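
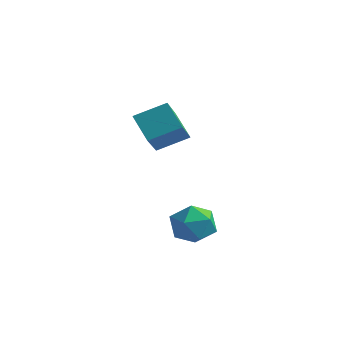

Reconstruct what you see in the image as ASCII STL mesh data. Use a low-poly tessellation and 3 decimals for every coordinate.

solid 
facet normal -0.241 0.564 0.790
outer loop
vertex -0.057 0.418 -1.709
vertex -0.738 0.21 -1.768
vertex -0.284 -0.165 -1.362
endloop
endfacet
facet normal 0.433 0.331 0.839
outer loop
vertex -0.057 0.418 -1.709
vertex -0.284 -0.165 -1.362
vertex 0.352 -0.168 -1.689
endloop
endfacet
facet normal 0.787 0.558 0.263
outer loop
vertex -0.057 0.418 -1.709
vertex 0.352 -0.168 -1.689
vertex 0.291 0.204 -2.296
endloop
endfacet
facet normal 0.334 0.932 -0.142
outer loop
vertex -0.057 0.418 -1.709
vertex 0.291 0.204 -2.296
vertex -0.383 0.438 -2.345
endloop
endfacet
facet normal -0.302 0.935 0.184
outer loop
vertex -0.057 0.418 -1.709
vertex -0.383 0.438 -2.345
vertex -0.738 0.21 -1.768
endloop
endfacet
facet normal 0.421 -0.383 0.822
outer loop
vertex 0.352 -0.168 -1.689
vertex -0.284 -0.165 -1.362
vertex -0.077 -0.738 -1.735
endloop
endfacet
facet normal -0.669 -0.004 0.744
outer loop
vertex -0.284 -0.165 -1.362
vertex -0.738 0.21 -1.768
vertex -0.751 -0.504 -1.784
endloop
endfacet
facet normal -0.767 0.596 -0.236
outer loop
vertex -0.738 0.21 -1.768
vertex -0.383 0.438 -2.345
vertex -0.812 -0.132 -2.391
endloop
endfacet
facet normal 0.261 0.591 -0.763
outer loop
vertex -0.383 0.438 -2.345
vertex 0.291 0.204 -2.296
vertex -0.176 -0.135 -2.718
endloop
endfacet
facet normal 0.994 -0.016 -0.109
outer loop
vertex 0.291 0.204 -2.296
vertex 0.352 -0.168 -1.689
vertex 0.278 -0.51 -2.312
endloop
endfacet
facet normal -0.334 -0.932 0.142
outer loop
vertex -0.403 -0.718 -2.371
vertex -0.077 -0.738 -1.735
vertex -0.751 -0.504 -1.784
endloop
endfacet
facet normal -0.787 -0.558 -0.263
outer loop
vertex -0.403 -0.718 -2.371
vertex -0.751 -0.504 -1.784
vertex -0.812 -0.132 -2.391
endloop
endfacet
facet normal -0.433 -0.331 -0.839
outer loop
vertex -0.403 -0.718 -2.371
vertex -0.812 -0.132 -2.391
vertex -0.176 -0.135 -2.718
endloop
endfacet
facet normal 0.241 -0.564 -0.790
outer loop
vertex -0.403 -0.718 -2.371
vertex -0.176 -0.135 -2.718
vertex 0.278 -0.51 -2.312
endloop
endfacet
facet normal 0.302 -0.935 -0.184
outer loop
vertex -0.403 -0.718 -2.371
vertex 0.278 -0.51 -2.312
vertex -0.077 -0.738 -1.735
endloop
endfacet
facet normal -0.261 -0.591 0.763
outer loop
vertex -0.751 -0.504 -1.784
vertex -0.077 -0.738 -1.735
vertex -0.284 -0.165 -1.362
endloop
endfacet
facet normal -0.994 0.016 0.109
outer loop
vertex -0.812 -0.132 -2.391
vertex -0.751 -0.504 -1.784
vertex -0.738 0.21 -1.768
endloop
endfacet
facet normal -0.421 0.383 -0.822
outer loop
vertex -0.176 -0.135 -2.718
vertex -0.812 -0.132 -2.391
vertex -0.383 0.438 -2.345
endloop
endfacet
facet normal 0.669 0.004 -0.744
outer loop
vertex 0.278 -0.51 -2.312
vertex -0.176 -0.135 -2.718
vertex 0.291 0.204 -2.296
endloop
endfacet
facet normal 0.767 -0.596 0.236
outer loop
vertex -0.077 -0.738 -1.735
vertex 0.278 -0.51 -2.312
vertex 0.352 -0.168 -1.689
endloop
endfacet
facet normal -0.709 0.220 0.670
outer loop
vertex -3.792 1.585 0.526
vertex -3.128 2.315 0.988
vertex -4.269 2.535 -0.29
endloop
endfacet
facet normal -0.610 -0.670 -0.423
outer loop
vertex -3.532 2.305 -0.988
vertex -3.792 1.585 0.526
vertex -4.269 2.535 -0.29
endloop
endfacet
facet normal -0.708 0.221 0.670
outer loop
vertex -4.269 2.535 -0.29
vertex -3.128 2.315 0.988
vertex -3.604 3.265 0.172
endloop
endfacet
facet normal -0.355 0.709 -0.609
outer loop
vertex -3.604 3.265 0.172
vertex -3.532 2.305 -0.988
vertex -4.269 2.535 -0.29
endloop
endfacet
facet normal 0.356 -0.709 0.609
outer loop
vertex -3.792 1.585 0.526
vertex -2.391 2.085 0.29
vertex -3.128 2.315 0.988
endloop
endfacet
facet normal -0.611 -0.669 -0.423
outer loop
vertex -3.056 1.355 -0.172
vertex -3.792 1.585 0.526
vertex -3.532 2.305 -0.988
endloop
endfacet
facet normal 0.356 -0.709 0.609
outer loop
vertex -3.056 1.355 -0.172
vertex -2.391 2.085 0.29
vertex -3.792 1.585 0.526
endloop
endfacet
facet normal 0.610 0.670 0.424
outer loop
vertex -3.128 2.315 0.988
vertex -2.391 2.085 0.29
vertex -3.604 3.265 0.172
endloop
endfacet
facet normal -0.356 0.709 -0.609
outer loop
vertex -2.868 3.035 -0.526
vertex -3.532 2.305 -0.988
vertex -3.604 3.265 0.172
endloop
endfacet
facet normal 0.610 0.670 0.423
outer loop
vertex -3.604 3.265 0.172
vertex -2.391 2.085 0.29
vertex -2.868 3.035 -0.526
endloop
endfacet
facet normal 0.709 -0.221 -0.670
outer loop
vertex -2.868 3.035 -0.526
vertex -3.056 1.355 -0.172
vertex -3.532 2.305 -0.988
endloop
endfacet
facet normal 0.708 -0.221 -0.671
outer loop
vertex -2.391 2.085 0.29
vertex -3.056 1.355 -0.172
vertex -2.868 3.035 -0.526
endloop
endfacet

endsolid


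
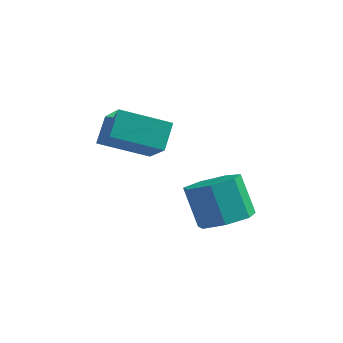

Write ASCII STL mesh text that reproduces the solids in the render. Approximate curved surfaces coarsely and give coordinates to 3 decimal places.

solid 
facet normal -0.855 -0.364 0.371
outer loop
vertex -2.097 -3.862 -0.567
vertex -2.116 -3.091 0.145
vertex -2.886 -2.991 -1.531
endloop
endfacet
facet normal 0.018 -0.734 -0.678
outer loop
vertex -1.424 -2.369 -2.165
vertex -2.097 -3.862 -0.567
vertex -2.886 -2.991 -1.531
endloop
endfacet
facet normal -0.855 -0.362 0.371
outer loop
vertex -2.886 -2.991 -1.531
vertex -2.116 -3.091 0.145
vertex -2.904 -2.219 -0.819
endloop
endfacet
facet normal -0.519 0.573 -0.634
outer loop
vertex -2.904 -2.219 -0.819
vertex -1.424 -2.369 -2.165
vertex -2.886 -2.991 -1.531
endloop
endfacet
facet normal 0.519 -0.573 0.634
outer loop
vertex -2.097 -3.862 -0.567
vertex -0.654 -2.469 -0.489
vertex -2.116 -3.091 0.145
endloop
endfacet
facet normal 0.018 -0.734 -0.679
outer loop
vertex -0.636 -3.241 -1.201
vertex -2.097 -3.862 -0.567
vertex -1.424 -2.369 -2.165
endloop
endfacet
facet normal 0.519 -0.573 0.634
outer loop
vertex -0.636 -3.241 -1.201
vertex -0.654 -2.469 -0.489
vertex -2.097 -3.862 -0.567
endloop
endfacet
facet normal -0.018 0.734 0.679
outer loop
vertex -2.116 -3.091 0.145
vertex -0.654 -2.469 -0.489
vertex -2.904 -2.219 -0.819
endloop
endfacet
facet normal -0.519 0.573 -0.634
outer loop
vertex -1.443 -1.598 -1.453
vertex -1.424 -2.369 -2.165
vertex -2.904 -2.219 -0.819
endloop
endfacet
facet normal -0.018 0.735 0.678
outer loop
vertex -2.904 -2.219 -0.819
vertex -0.654 -2.469 -0.489
vertex -1.443 -1.598 -1.453
endloop
endfacet
facet normal 0.855 0.363 -0.370
outer loop
vertex -1.443 -1.598 -1.453
vertex -0.636 -3.241 -1.201
vertex -1.424 -2.369 -2.165
endloop
endfacet
facet normal 0.855 0.363 -0.372
outer loop
vertex -0.654 -2.469 -0.489
vertex -0.636 -3.241 -1.201
vertex -1.443 -1.598 -1.453
endloop
endfacet
facet normal 0.419 -0.292 -0.859
outer loop
vertex 1.773 -1.966 -4.181
vertex 1.044 -2.5 -4.355
vertex 1.18 -1.62 -4.588
endloop
endfacet
facet normal 0.522 0.852 -0.036
outer loop
vertex 1.773 -1.966 -4.181
vertex 1.18 -1.62 -4.588
vertex 1.145 -1.527 -2.892
endloop
endfacet
facet normal 0.521 0.853 -0.036
outer loop
vertex 1.145 -1.527 -2.892
vertex 1.18 -1.62 -4.588
vertex 0.551 -1.181 -3.299
endloop
endfacet
facet normal -0.418 0.293 0.860
outer loop
vertex 1.145 -1.527 -2.892
vertex 0.551 -1.181 -3.299
vertex 0.416 -2.06 -3.065
endloop
endfacet
facet normal 0.419 -0.292 -0.860
outer loop
vertex 1.18 -1.62 -4.588
vertex 1.044 -2.5 -4.355
vertex 0.485 -1.937 -4.819
endloop
endfacet
facet normal -0.257 0.870 -0.421
outer loop
vertex 1.18 -1.62 -4.588
vertex 0.485 -1.937 -4.819
vertex 0.551 -1.181 -3.299
endloop
endfacet
facet normal -0.255 0.870 -0.422
outer loop
vertex 0.551 -1.181 -3.299
vertex 0.485 -1.937 -4.819
vertex -0.144 -1.497 -3.53
endloop
endfacet
facet normal -0.419 0.293 0.859
outer loop
vertex 0.551 -1.181 -3.299
vertex -0.144 -1.497 -3.53
vertex 0.416 -2.06 -3.065
endloop
endfacet
facet normal 0.419 -0.292 -0.860
outer loop
vertex 0.485 -1.937 -4.819
vertex 1.044 -2.5 -4.355
vertex 0.211 -2.677 -4.701
endloop
endfacet
facet normal -0.840 0.233 -0.490
outer loop
vertex 0.485 -1.937 -4.819
vertex 0.211 -2.677 -4.701
vertex -0.144 -1.497 -3.53
endloop
endfacet
facet normal -0.840 0.233 -0.489
outer loop
vertex -0.144 -1.497 -3.53
vertex 0.211 -2.677 -4.701
vertex -0.418 -2.238 -3.412
endloop
endfacet
facet normal -0.420 0.292 0.859
outer loop
vertex -0.144 -1.497 -3.53
vertex -0.418 -2.238 -3.412
vertex 0.416 -2.06 -3.065
endloop
endfacet
facet normal 0.419 -0.293 -0.859
outer loop
vertex 0.211 -2.677 -4.701
vertex 1.044 -2.5 -4.355
vertex 0.565 -3.284 -4.321
endloop
endfacet
facet normal -0.792 -0.580 -0.189
outer loop
vertex 0.211 -2.677 -4.701
vertex 0.565 -3.284 -4.321
vertex -0.418 -2.238 -3.412
endloop
endfacet
facet normal -0.792 -0.580 -0.189
outer loop
vertex -0.418 -2.238 -3.412
vertex 0.565 -3.284 -4.321
vertex -0.064 -2.845 -3.032
endloop
endfacet
facet normal -0.420 0.293 0.859
outer loop
vertex -0.418 -2.238 -3.412
vertex -0.064 -2.845 -3.032
vertex 0.416 -2.06 -3.065
endloop
endfacet
facet normal 0.419 -0.293 -0.859
outer loop
vertex 0.565 -3.284 -4.321
vertex 1.044 -2.5 -4.355
vertex 1.28 -3.3 -3.967
endloop
endfacet
facet normal -0.147 -0.956 0.254
outer loop
vertex 0.565 -3.284 -4.321
vertex 1.28 -3.3 -3.967
vertex -0.064 -2.845 -3.032
endloop
endfacet
facet normal -0.147 -0.956 0.254
outer loop
vertex -0.064 -2.845 -3.032
vertex 1.28 -3.3 -3.967
vertex 0.651 -2.861 -2.678
endloop
endfacet
facet normal -0.419 0.292 0.860
outer loop
vertex -0.064 -2.845 -3.032
vertex 0.651 -2.861 -2.678
vertex 0.416 -2.06 -3.065
endloop
endfacet
facet normal 0.419 -0.293 -0.859
outer loop
vertex 1.28 -3.3 -3.967
vertex 1.044 -2.5 -4.355
vertex 1.818 -2.714 -3.905
endloop
endfacet
facet normal 0.608 -0.612 0.505
outer loop
vertex 1.28 -3.3 -3.967
vertex 1.818 -2.714 -3.905
vertex 0.651 -2.861 -2.678
endloop
endfacet
facet normal 0.608 -0.612 0.505
outer loop
vertex 0.651 -2.861 -2.678
vertex 1.818 -2.714 -3.905
vertex 1.189 -2.274 -2.615
endloop
endfacet
facet normal -0.419 0.292 0.859
outer loop
vertex 0.651 -2.861 -2.678
vertex 1.189 -2.274 -2.615
vertex 0.416 -2.06 -3.065
endloop
endfacet
facet normal 0.419 -0.292 -0.860
outer loop
vertex 1.818 -2.714 -3.905
vertex 1.044 -2.5 -4.355
vertex 1.773 -1.966 -4.181
endloop
endfacet
facet normal 0.906 0.193 0.376
outer loop
vertex 1.818 -2.714 -3.905
vertex 1.773 -1.966 -4.181
vertex 1.189 -2.274 -2.615
endloop
endfacet
facet normal 0.906 0.193 0.376
outer loop
vertex 1.189 -2.274 -2.615
vertex 1.773 -1.966 -4.181
vertex 1.145 -1.527 -2.892
endloop
endfacet
facet normal -0.419 0.294 0.859
outer loop
vertex 1.189 -2.274 -2.615
vertex 1.145 -1.527 -2.892
vertex 0.416 -2.06 -3.065
endloop
endfacet

endsolid


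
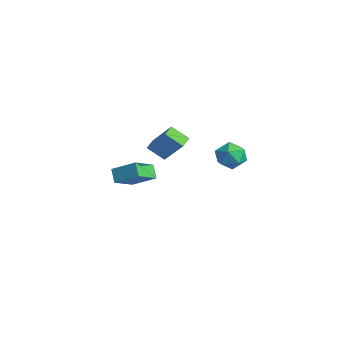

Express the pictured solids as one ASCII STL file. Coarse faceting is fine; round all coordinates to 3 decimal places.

solid 
facet normal -0.712 0.419 0.564
outer loop
vertex 2.429 1.807 1.457
vertex 3.075 1.844 2.245
vertex 3.02 2.627 1.593
endloop
endfacet
facet normal -0.795 0.594 -0.123
outer loop
vertex 2.429 1.807 1.457
vertex 3.02 2.627 1.593
vertex 2.882 2.248 0.656
endloop
endfacet
facet normal -0.868 -0.010 -0.496
outer loop
vertex 2.429 1.807 1.457
vertex 2.882 2.248 0.656
vertex 2.852 1.231 0.729
endloop
endfacet
facet normal -0.829 -0.558 -0.041
outer loop
vertex 2.429 1.807 1.457
vertex 2.852 1.231 0.729
vertex 2.972 0.981 1.71
endloop
endfacet
facet normal -0.733 -0.293 0.614
outer loop
vertex 2.429 1.807 1.457
vertex 2.972 0.981 1.71
vertex 3.075 1.844 2.245
endloop
endfacet
facet normal -0.200 0.918 -0.342
outer loop
vertex 2.882 2.248 0.656
vertex 3.02 2.627 1.593
vertex 3.808 2.559 0.95
endloop
endfacet
facet normal -0.064 0.636 0.769
outer loop
vertex 3.02 2.627 1.593
vertex 3.075 1.844 2.245
vertex 3.928 2.309 1.931
endloop
endfacet
facet normal -0.097 -0.516 0.851
outer loop
vertex 3.075 1.844 2.245
vertex 2.972 0.981 1.71
vertex 3.898 1.292 2.004
endloop
endfacet
facet normal -0.253 -0.945 -0.210
outer loop
vertex 2.972 0.981 1.71
vertex 2.852 1.231 0.729
vertex 3.76 0.913 1.067
endloop
endfacet
facet normal -0.317 -0.059 -0.947
outer loop
vertex 2.852 1.231 0.729
vertex 2.882 2.248 0.656
vertex 3.705 1.696 0.415
endloop
endfacet
facet normal 0.829 0.558 0.041
outer loop
vertex 4.351 1.733 1.203
vertex 3.808 2.559 0.95
vertex 3.928 2.309 1.931
endloop
endfacet
facet normal 0.868 0.010 0.496
outer loop
vertex 4.351 1.733 1.203
vertex 3.928 2.309 1.931
vertex 3.898 1.292 2.004
endloop
endfacet
facet normal 0.795 -0.594 0.123
outer loop
vertex 4.351 1.733 1.203
vertex 3.898 1.292 2.004
vertex 3.76 0.913 1.067
endloop
endfacet
facet normal 0.712 -0.419 -0.564
outer loop
vertex 4.351 1.733 1.203
vertex 3.76 0.913 1.067
vertex 3.705 1.696 0.415
endloop
endfacet
facet normal 0.733 0.293 -0.614
outer loop
vertex 4.351 1.733 1.203
vertex 3.705 1.696 0.415
vertex 3.808 2.559 0.95
endloop
endfacet
facet normal 0.253 0.945 0.210
outer loop
vertex 3.928 2.309 1.931
vertex 3.808 2.559 0.95
vertex 3.02 2.627 1.593
endloop
endfacet
facet normal 0.317 0.059 0.947
outer loop
vertex 3.898 1.292 2.004
vertex 3.928 2.309 1.931
vertex 3.075 1.844 2.245
endloop
endfacet
facet normal 0.200 -0.918 0.342
outer loop
vertex 3.76 0.913 1.067
vertex 3.898 1.292 2.004
vertex 2.972 0.981 1.71
endloop
endfacet
facet normal 0.064 -0.636 -0.769
outer loop
vertex 3.705 1.696 0.415
vertex 3.76 0.913 1.067
vertex 2.852 1.231 0.729
endloop
endfacet
facet normal 0.097 0.516 -0.851
outer loop
vertex 3.808 2.559 0.95
vertex 3.705 1.696 0.415
vertex 2.882 2.248 0.656
endloop
endfacet
facet normal -0.625 0.757 0.190
outer loop
vertex -3.578 0.511 -0.473
vertex -2.387 1.102 1.087
vertex -2.874 1.302 -1.311
endloop
endfacet
facet normal -0.581 -0.289 -0.761
outer loop
vertex -2.293 0.598 -1.487
vertex -3.578 0.511 -0.473
vertex -2.874 1.302 -1.311
endloop
endfacet
facet normal -0.625 0.757 0.190
outer loop
vertex -2.874 1.302 -1.311
vertex -2.387 1.102 1.087
vertex -1.683 1.893 0.25
endloop
endfacet
facet normal 0.522 0.586 -0.620
outer loop
vertex -1.683 1.893 0.25
vertex -2.293 0.598 -1.487
vertex -2.874 1.302 -1.311
endloop
endfacet
facet normal -0.522 -0.586 0.620
outer loop
vertex -3.578 0.511 -0.473
vertex -1.806 0.398 0.911
vertex -2.387 1.102 1.087
endloop
endfacet
facet normal -0.581 -0.288 -0.761
outer loop
vertex -2.997 -0.193 -0.65
vertex -3.578 0.511 -0.473
vertex -2.293 0.598 -1.487
endloop
endfacet
facet normal -0.522 -0.586 0.620
outer loop
vertex -2.997 -0.193 -0.65
vertex -1.806 0.398 0.911
vertex -3.578 0.511 -0.473
endloop
endfacet
facet normal 0.581 0.289 0.761
outer loop
vertex -2.387 1.102 1.087
vertex -1.806 0.398 0.911
vertex -1.683 1.893 0.25
endloop
endfacet
facet normal 0.521 0.586 -0.620
outer loop
vertex -1.102 1.189 0.073
vertex -2.293 0.598 -1.487
vertex -1.683 1.893 0.25
endloop
endfacet
facet normal 0.581 0.289 0.761
outer loop
vertex -1.683 1.893 0.25
vertex -1.806 0.398 0.911
vertex -1.102 1.189 0.073
endloop
endfacet
facet normal 0.625 -0.757 -0.190
outer loop
vertex -1.102 1.189 0.073
vertex -2.997 -0.193 -0.65
vertex -2.293 0.598 -1.487
endloop
endfacet
facet normal 0.625 -0.757 -0.190
outer loop
vertex -1.806 0.398 0.911
vertex -2.997 -0.193 -0.65
vertex -1.102 1.189 0.073
endloop
endfacet
facet normal -0.651 -0.578 -0.491
outer loop
vertex -4.587 -1.731 -2.819
vertex -5.235 -0.23 -3.727
vertex -3.885 -1.882 -3.572
endloop
endfacet
facet normal 0.347 -0.803 0.485
outer loop
vertex -2.745 -0.87 -2.713
vertex -4.587 -1.731 -2.819
vertex -3.885 -1.882 -3.572
endloop
endfacet
facet normal -0.652 -0.579 -0.490
outer loop
vertex -3.885 -1.882 -3.572
vertex -5.235 -0.23 -3.727
vertex -4.534 -0.382 -4.48
endloop
endfacet
facet normal 0.675 -0.146 -0.723
outer loop
vertex -4.534 -0.382 -4.48
vertex -2.745 -0.87 -2.713
vertex -3.885 -1.882 -3.572
endloop
endfacet
facet normal -0.675 0.146 0.723
outer loop
vertex -4.587 -1.731 -2.819
vertex -4.095 0.782 -2.868
vertex -5.235 -0.23 -3.727
endloop
endfacet
facet normal 0.347 -0.803 0.485
outer loop
vertex -3.446 -0.718 -1.96
vertex -4.587 -1.731 -2.819
vertex -2.745 -0.87 -2.713
endloop
endfacet
facet normal -0.675 0.146 0.724
outer loop
vertex -3.446 -0.718 -1.96
vertex -4.095 0.782 -2.868
vertex -4.587 -1.731 -2.819
endloop
endfacet
facet normal -0.347 0.803 -0.485
outer loop
vertex -5.235 -0.23 -3.727
vertex -4.095 0.782 -2.868
vertex -4.534 -0.382 -4.48
endloop
endfacet
facet normal 0.675 -0.146 -0.723
outer loop
vertex -3.393 0.631 -3.621
vertex -2.745 -0.87 -2.713
vertex -4.534 -0.382 -4.48
endloop
endfacet
facet normal -0.347 0.803 -0.485
outer loop
vertex -4.534 -0.382 -4.48
vertex -4.095 0.782 -2.868
vertex -3.393 0.631 -3.621
endloop
endfacet
facet normal 0.652 0.578 0.490
outer loop
vertex -3.393 0.631 -3.621
vertex -3.446 -0.718 -1.96
vertex -2.745 -0.87 -2.713
endloop
endfacet
facet normal 0.651 0.579 0.491
outer loop
vertex -4.095 0.782 -2.868
vertex -3.446 -0.718 -1.96
vertex -3.393 0.631 -3.621
endloop
endfacet

endsolid


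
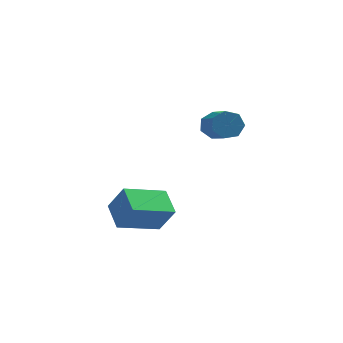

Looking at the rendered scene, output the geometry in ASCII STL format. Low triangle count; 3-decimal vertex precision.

solid 
facet normal -0.816 -0.467 0.342
outer loop
vertex 0.523 0.911 -2.389
vertex 0.078 2.044 -1.904
vertex -0.133 1.171 -3.599
endloop
endfacet
facet normal 0.340 -0.865 -0.370
outer loop
vertex 1.482 2.096 -4.276
vertex 0.523 0.911 -2.389
vertex -0.133 1.171 -3.599
endloop
endfacet
facet normal -0.816 -0.467 0.342
outer loop
vertex -0.133 1.171 -3.599
vertex 0.078 2.044 -1.904
vertex -0.578 2.304 -3.114
endloop
endfacet
facet normal -0.468 0.186 -0.864
outer loop
vertex -0.578 2.304 -3.114
vertex 1.482 2.096 -4.276
vertex -0.133 1.171 -3.599
endloop
endfacet
facet normal 0.468 -0.186 0.864
outer loop
vertex 0.523 0.911 -2.389
vertex 1.693 2.969 -2.581
vertex 0.078 2.044 -1.904
endloop
endfacet
facet normal 0.340 -0.865 -0.370
outer loop
vertex 2.138 1.836 -3.066
vertex 0.523 0.911 -2.389
vertex 1.482 2.096 -4.276
endloop
endfacet
facet normal 0.468 -0.186 0.864
outer loop
vertex 2.138 1.836 -3.066
vertex 1.693 2.969 -2.581
vertex 0.523 0.911 -2.389
endloop
endfacet
facet normal -0.340 0.865 0.370
outer loop
vertex 0.078 2.044 -1.904
vertex 1.693 2.969 -2.581
vertex -0.578 2.304 -3.114
endloop
endfacet
facet normal -0.468 0.186 -0.864
outer loop
vertex 1.037 3.229 -3.791
vertex 1.482 2.096 -4.276
vertex -0.578 2.304 -3.114
endloop
endfacet
facet normal -0.340 0.865 0.370
outer loop
vertex -0.578 2.304 -3.114
vertex 1.693 2.969 -2.581
vertex 1.037 3.229 -3.791
endloop
endfacet
facet normal 0.816 0.467 -0.342
outer loop
vertex 1.037 3.229 -3.791
vertex 2.138 1.836 -3.066
vertex 1.482 2.096 -4.276
endloop
endfacet
facet normal 0.816 0.467 -0.342
outer loop
vertex 1.693 2.969 -2.581
vertex 2.138 1.836 -3.066
vertex 1.037 3.229 -3.791
endloop
endfacet
facet normal -0.237 0.830 -0.506
outer loop
vertex 4.038 3.86 0.15
vertex 3.631 4.054 0.659
vertex 4.292 4.188 0.569
endloop
endfacet
facet normal 0.871 -0.049 -0.489
outer loop
vertex 4.038 3.86 0.15
vertex 4.292 4.188 0.569
vertex 4.555 2.052 1.252
endloop
endfacet
facet normal 0.871 -0.049 -0.489
outer loop
vertex 4.555 2.052 1.252
vertex 4.292 4.188 0.569
vertex 4.809 2.38 1.672
endloop
endfacet
facet normal 0.237 -0.830 0.505
outer loop
vertex 4.555 2.052 1.252
vertex 4.809 2.38 1.672
vertex 4.149 2.246 1.761
endloop
endfacet
facet normal -0.237 0.829 -0.507
outer loop
vertex 4.292 4.188 0.569
vertex 3.631 4.054 0.659
vertex 4.048 4.416 1.056
endloop
endfacet
facet normal 0.879 0.405 0.251
outer loop
vertex 4.292 4.188 0.569
vertex 4.048 4.416 1.056
vertex 4.809 2.38 1.672
endloop
endfacet
facet normal 0.879 0.405 0.251
outer loop
vertex 4.809 2.38 1.672
vertex 4.048 4.416 1.056
vertex 4.565 2.608 2.159
endloop
endfacet
facet normal 0.237 -0.829 0.507
outer loop
vertex 4.809 2.38 1.672
vertex 4.565 2.608 2.159
vertex 4.149 2.246 1.761
endloop
endfacet
facet normal -0.238 0.829 -0.506
outer loop
vertex 4.048 4.416 1.056
vertex 3.631 4.054 0.659
vertex 3.491 4.371 1.244
endloop
endfacet
facet normal 0.226 0.554 0.802
outer loop
vertex 4.048 4.416 1.056
vertex 3.491 4.371 1.244
vertex 4.565 2.608 2.159
endloop
endfacet
facet normal 0.224 0.553 0.803
outer loop
vertex 4.565 2.608 2.159
vertex 3.491 4.371 1.244
vertex 4.008 2.562 2.346
endloop
endfacet
facet normal 0.238 -0.829 0.505
outer loop
vertex 4.565 2.608 2.159
vertex 4.008 2.562 2.346
vertex 4.149 2.246 1.761
endloop
endfacet
facet normal -0.238 0.829 -0.506
outer loop
vertex 3.491 4.371 1.244
vertex 3.631 4.054 0.659
vertex 3.039 4.087 0.991
endloop
endfacet
facet normal -0.598 0.285 0.749
outer loop
vertex 3.491 4.371 1.244
vertex 3.039 4.087 0.991
vertex 4.008 2.562 2.346
endloop
endfacet
facet normal -0.597 0.286 0.749
outer loop
vertex 4.008 2.562 2.346
vertex 3.039 4.087 0.991
vertex 3.556 2.279 2.094
endloop
endfacet
facet normal 0.238 -0.830 0.505
outer loop
vertex 4.008 2.562 2.346
vertex 3.556 2.279 2.094
vertex 4.149 2.246 1.761
endloop
endfacet
facet normal -0.237 0.830 -0.506
outer loop
vertex 3.039 4.087 0.991
vertex 3.631 4.054 0.659
vertex 3.034 3.779 0.488
endloop
endfacet
facet normal -0.971 -0.198 0.131
outer loop
vertex 3.039 4.087 0.991
vertex 3.034 3.779 0.488
vertex 3.556 2.279 2.094
endloop
endfacet
facet normal -0.971 -0.198 0.131
outer loop
vertex 3.556 2.279 2.094
vertex 3.034 3.779 0.488
vertex 3.551 1.971 1.59
endloop
endfacet
facet normal 0.237 -0.830 0.505
outer loop
vertex 3.556 2.279 2.094
vertex 3.551 1.971 1.59
vertex 4.149 2.246 1.761
endloop
endfacet
facet normal -0.238 0.830 -0.505
outer loop
vertex 3.034 3.779 0.488
vertex 3.631 4.054 0.659
vertex 3.478 3.678 0.113
endloop
endfacet
facet normal -0.614 -0.531 -0.584
outer loop
vertex 3.034 3.779 0.488
vertex 3.478 3.678 0.113
vertex 3.551 1.971 1.59
endloop
endfacet
facet normal -0.613 -0.532 -0.584
outer loop
vertex 3.551 1.971 1.59
vertex 3.478 3.678 0.113
vertex 3.995 1.87 1.216
endloop
endfacet
facet normal 0.237 -0.830 0.505
outer loop
vertex 3.551 1.971 1.59
vertex 3.995 1.87 1.216
vertex 4.149 2.246 1.761
endloop
endfacet
facet normal -0.236 0.830 -0.505
outer loop
vertex 3.478 3.678 0.113
vertex 3.631 4.054 0.659
vertex 4.038 3.86 0.15
endloop
endfacet
facet normal 0.208 -0.465 -0.860
outer loop
vertex 3.478 3.678 0.113
vertex 4.038 3.86 0.15
vertex 3.995 1.87 1.216
endloop
endfacet
facet normal 0.207 -0.465 -0.861
outer loop
vertex 3.995 1.87 1.216
vertex 4.038 3.86 0.15
vertex 4.555 2.052 1.252
endloop
endfacet
facet normal 0.237 -0.830 0.505
outer loop
vertex 3.995 1.87 1.216
vertex 4.555 2.052 1.252
vertex 4.149 2.246 1.761
endloop
endfacet

endsolid


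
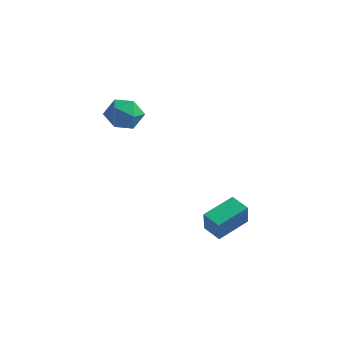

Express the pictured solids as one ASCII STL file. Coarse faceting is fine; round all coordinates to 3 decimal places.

solid 
facet normal -0.737 0.529 0.421
outer loop
vertex -4.325 1.071 3.674
vertex -3.996 0.741 4.663
vertex -3.587 1.658 4.228
endloop
endfacet
facet normal -0.521 0.832 -0.188
outer loop
vertex -4.325 1.071 3.674
vertex -3.587 1.658 4.228
vertex -3.461 1.495 3.154
endloop
endfacet
facet normal -0.604 0.357 -0.713
outer loop
vertex -4.325 1.071 3.674
vertex -3.461 1.495 3.154
vertex -3.792 0.478 2.925
endloop
endfacet
facet normal -0.871 -0.241 -0.429
outer loop
vertex -4.325 1.071 3.674
vertex -3.792 0.478 2.925
vertex -4.122 0.012 3.858
endloop
endfacet
facet normal -0.953 -0.135 0.272
outer loop
vertex -4.325 1.071 3.674
vertex -4.122 0.012 3.858
vertex -3.996 0.741 4.663
endloop
endfacet
facet normal 0.175 0.976 -0.128
outer loop
vertex -3.461 1.495 3.154
vertex -3.587 1.658 4.228
vertex -2.598 1.428 3.822
endloop
endfacet
facet normal -0.174 0.484 0.857
outer loop
vertex -3.587 1.658 4.228
vertex -3.996 0.741 4.663
vertex -2.928 0.962 4.755
endloop
endfacet
facet normal -0.522 -0.590 0.616
outer loop
vertex -3.996 0.741 4.663
vertex -4.122 0.012 3.858
vertex -3.259 -0.055 4.526
endloop
endfacet
facet normal -0.390 -0.761 -0.518
outer loop
vertex -4.122 0.012 3.858
vertex -3.792 0.478 2.925
vertex -3.133 -0.218 3.452
endloop
endfacet
facet normal 0.041 0.207 -0.978
outer loop
vertex -3.792 0.478 2.925
vertex -3.461 1.495 3.154
vertex -2.724 0.699 3.017
endloop
endfacet
facet normal 0.871 0.241 0.429
outer loop
vertex -2.395 0.369 4.006
vertex -2.598 1.428 3.822
vertex -2.928 0.962 4.755
endloop
endfacet
facet normal 0.604 -0.357 0.713
outer loop
vertex -2.395 0.369 4.006
vertex -2.928 0.962 4.755
vertex -3.259 -0.055 4.526
endloop
endfacet
facet normal 0.521 -0.832 0.188
outer loop
vertex -2.395 0.369 4.006
vertex -3.259 -0.055 4.526
vertex -3.133 -0.218 3.452
endloop
endfacet
facet normal 0.737 -0.529 -0.421
outer loop
vertex -2.395 0.369 4.006
vertex -3.133 -0.218 3.452
vertex -2.724 0.699 3.017
endloop
endfacet
facet normal 0.953 0.135 -0.272
outer loop
vertex -2.395 0.369 4.006
vertex -2.724 0.699 3.017
vertex -2.598 1.428 3.822
endloop
endfacet
facet normal 0.390 0.761 0.518
outer loop
vertex -2.928 0.962 4.755
vertex -2.598 1.428 3.822
vertex -3.587 1.658 4.228
endloop
endfacet
facet normal -0.041 -0.207 0.978
outer loop
vertex -3.259 -0.055 4.526
vertex -2.928 0.962 4.755
vertex -3.996 0.741 4.663
endloop
endfacet
facet normal -0.175 -0.976 0.128
outer loop
vertex -3.133 -0.218 3.452
vertex -3.259 -0.055 4.526
vertex -4.122 0.012 3.858
endloop
endfacet
facet normal 0.174 -0.484 -0.857
outer loop
vertex -2.724 0.699 3.017
vertex -3.133 -0.218 3.452
vertex -3.792 0.478 2.925
endloop
endfacet
facet normal 0.522 0.590 -0.616
outer loop
vertex -2.598 1.428 3.822
vertex -2.724 0.699 3.017
vertex -3.461 1.495 3.154
endloop
endfacet
facet normal -0.333 0.434 -0.837
outer loop
vertex 2.343 2.298 -1.686
vertex 3.326 2.244 -2.105
vertex 1.944 0.607 -2.405
endloop
endfacet
facet normal -0.919 0.050 0.392
outer loop
vertex 2.474 -0.084 -1.075
vertex 2.343 2.298 -1.686
vertex 1.944 0.607 -2.405
endloop
endfacet
facet normal -0.334 0.435 -0.836
outer loop
vertex 1.944 0.607 -2.405
vertex 3.326 2.244 -2.105
vertex 2.927 0.554 -2.825
endloop
endfacet
facet normal -0.212 -0.899 -0.383
outer loop
vertex 2.927 0.554 -2.825
vertex 2.474 -0.084 -1.075
vertex 1.944 0.607 -2.405
endloop
endfacet
facet normal 0.212 0.899 0.383
outer loop
vertex 2.343 2.298 -1.686
vertex 3.856 1.553 -0.775
vertex 3.326 2.244 -2.105
endloop
endfacet
facet normal -0.919 0.050 0.392
outer loop
vertex 2.873 1.606 -0.355
vertex 2.343 2.298 -1.686
vertex 2.474 -0.084 -1.075
endloop
endfacet
facet normal 0.212 0.899 0.383
outer loop
vertex 2.873 1.606 -0.355
vertex 3.856 1.553 -0.775
vertex 2.343 2.298 -1.686
endloop
endfacet
facet normal 0.919 -0.050 -0.392
outer loop
vertex 3.326 2.244 -2.105
vertex 3.856 1.553 -0.775
vertex 2.927 0.554 -2.825
endloop
endfacet
facet normal -0.213 -0.899 -0.383
outer loop
vertex 3.457 -0.138 -1.494
vertex 2.474 -0.084 -1.075
vertex 2.927 0.554 -2.825
endloop
endfacet
facet normal 0.919 -0.050 -0.392
outer loop
vertex 2.927 0.554 -2.825
vertex 3.856 1.553 -0.775
vertex 3.457 -0.138 -1.494
endloop
endfacet
facet normal 0.333 -0.435 0.837
outer loop
vertex 3.457 -0.138 -1.494
vertex 2.873 1.606 -0.355
vertex 2.474 -0.084 -1.075
endloop
endfacet
facet normal 0.334 -0.434 0.836
outer loop
vertex 3.856 1.553 -0.775
vertex 2.873 1.606 -0.355
vertex 3.457 -0.138 -1.494
endloop
endfacet

endsolid


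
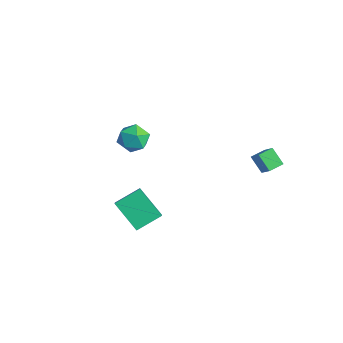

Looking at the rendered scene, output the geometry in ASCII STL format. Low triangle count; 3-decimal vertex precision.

solid 
facet normal -0.720 0.060 -0.691
outer loop
vertex 1.907 2.449 2.113
vertex 1.843 3.255 2.25
vertex 2.631 2.633 1.375
endloop
endfacet
facet normal 0.079 -0.983 -0.168
outer loop
vertex 3.437 2.565 2.15
vertex 1.907 2.449 2.113
vertex 2.631 2.633 1.375
endloop
endfacet
facet normal -0.720 0.060 -0.691
outer loop
vertex 2.631 2.633 1.375
vertex 1.843 3.255 2.25
vertex 2.567 3.439 1.512
endloop
endfacet
facet normal 0.690 0.174 -0.702
outer loop
vertex 2.567 3.439 1.512
vertex 3.437 2.565 2.15
vertex 2.631 2.633 1.375
endloop
endfacet
facet normal -0.690 -0.174 0.702
outer loop
vertex 1.907 2.449 2.113
vertex 2.649 3.187 3.025
vertex 1.843 3.255 2.25
endloop
endfacet
facet normal 0.079 -0.983 -0.168
outer loop
vertex 2.713 2.381 2.888
vertex 1.907 2.449 2.113
vertex 3.437 2.565 2.15
endloop
endfacet
facet normal -0.690 -0.174 0.702
outer loop
vertex 2.713 2.381 2.888
vertex 2.649 3.187 3.025
vertex 1.907 2.449 2.113
endloop
endfacet
facet normal -0.079 0.983 0.168
outer loop
vertex 1.843 3.255 2.25
vertex 2.649 3.187 3.025
vertex 2.567 3.439 1.512
endloop
endfacet
facet normal 0.690 0.174 -0.702
outer loop
vertex 3.373 3.371 2.287
vertex 3.437 2.565 2.15
vertex 2.567 3.439 1.512
endloop
endfacet
facet normal -0.079 0.983 0.168
outer loop
vertex 2.567 3.439 1.512
vertex 2.649 3.187 3.025
vertex 3.373 3.371 2.287
endloop
endfacet
facet normal 0.720 -0.060 0.691
outer loop
vertex 3.373 3.371 2.287
vertex 2.713 2.381 2.888
vertex 3.437 2.565 2.15
endloop
endfacet
facet normal 0.720 -0.060 0.691
outer loop
vertex 2.649 3.187 3.025
vertex 2.713 2.381 2.888
vertex 3.373 3.371 2.287
endloop
endfacet
facet normal 0.352 0.444 0.824
outer loop
vertex -2.154 -0.853 2.183
vertex -2.778 -1.293 2.686
vertex -1.958 -1.672 2.54
endloop
endfacet
facet normal 0.870 0.357 0.340
outer loop
vertex -2.154 -0.853 2.183
vertex -1.958 -1.672 2.54
vertex -1.704 -1.475 1.684
endloop
endfacet
facet normal 0.673 0.693 -0.257
outer loop
vertex -2.154 -0.853 2.183
vertex -1.704 -1.475 1.684
vertex -2.366 -0.974 1.301
endloop
endfacet
facet normal 0.034 0.989 -0.144
outer loop
vertex -2.154 -0.853 2.183
vertex -2.366 -0.974 1.301
vertex -3.03 -0.861 1.92
endloop
endfacet
facet normal -0.165 0.835 0.525
outer loop
vertex -2.154 -0.853 2.183
vertex -3.03 -0.861 1.92
vertex -2.778 -1.293 2.686
endloop
endfacet
facet normal 0.920 -0.340 0.195
outer loop
vertex -1.704 -1.475 1.684
vertex -1.958 -1.672 2.54
vertex -2.05 -2.299 1.88
endloop
endfacet
facet normal 0.082 -0.199 0.977
outer loop
vertex -1.958 -1.672 2.54
vertex -2.778 -1.293 2.686
vertex -2.714 -2.186 2.499
endloop
endfacet
facet normal -0.754 0.434 0.493
outer loop
vertex -2.778 -1.293 2.686
vertex -3.03 -0.861 1.92
vertex -3.376 -1.685 2.116
endloop
endfacet
facet normal -0.432 0.683 -0.589
outer loop
vertex -3.03 -0.861 1.92
vertex -2.366 -0.974 1.301
vertex -3.122 -1.488 1.26
endloop
endfacet
facet normal 0.602 0.205 -0.772
outer loop
vertex -2.366 -0.974 1.301
vertex -1.704 -1.475 1.684
vertex -2.302 -1.867 1.114
endloop
endfacet
facet normal -0.034 -0.989 0.144
outer loop
vertex -2.926 -2.307 1.617
vertex -2.05 -2.299 1.88
vertex -2.714 -2.186 2.499
endloop
endfacet
facet normal -0.673 -0.693 0.257
outer loop
vertex -2.926 -2.307 1.617
vertex -2.714 -2.186 2.499
vertex -3.376 -1.685 2.116
endloop
endfacet
facet normal -0.870 -0.357 -0.340
outer loop
vertex -2.926 -2.307 1.617
vertex -3.376 -1.685 2.116
vertex -3.122 -1.488 1.26
endloop
endfacet
facet normal -0.352 -0.444 -0.824
outer loop
vertex -2.926 -2.307 1.617
vertex -3.122 -1.488 1.26
vertex -2.302 -1.867 1.114
endloop
endfacet
facet normal 0.165 -0.835 -0.525
outer loop
vertex -2.926 -2.307 1.617
vertex -2.302 -1.867 1.114
vertex -2.05 -2.299 1.88
endloop
endfacet
facet normal 0.432 -0.683 0.589
outer loop
vertex -2.714 -2.186 2.499
vertex -2.05 -2.299 1.88
vertex -1.958 -1.672 2.54
endloop
endfacet
facet normal -0.602 -0.205 0.772
outer loop
vertex -3.376 -1.685 2.116
vertex -2.714 -2.186 2.499
vertex -2.778 -1.293 2.686
endloop
endfacet
facet normal -0.920 0.340 -0.195
outer loop
vertex -3.122 -1.488 1.26
vertex -3.376 -1.685 2.116
vertex -3.03 -0.861 1.92
endloop
endfacet
facet normal -0.082 0.199 -0.977
outer loop
vertex -2.302 -1.867 1.114
vertex -3.122 -1.488 1.26
vertex -2.366 -0.974 1.301
endloop
endfacet
facet normal 0.754 -0.434 -0.493
outer loop
vertex -2.05 -2.299 1.88
vertex -2.302 -1.867 1.114
vertex -1.704 -1.475 1.684
endloop
endfacet
facet normal -0.681 0.362 -0.637
outer loop
vertex 0.68 -4.274 0.551
vertex 0.785 -2.988 1.169
vertex 2.007 -3.824 -0.611
endloop
endfacet
facet normal -0.074 -0.899 -0.432
outer loop
vertex 2.735 -4.212 0.071
vertex 0.68 -4.274 0.551
vertex 2.007 -3.824 -0.611
endloop
endfacet
facet normal -0.680 0.362 -0.637
outer loop
vertex 2.007 -3.824 -0.611
vertex 0.785 -2.988 1.169
vertex 2.112 -2.539 0.007
endloop
endfacet
facet normal 0.729 0.247 -0.638
outer loop
vertex 2.112 -2.539 0.007
vertex 2.735 -4.212 0.071
vertex 2.007 -3.824 -0.611
endloop
endfacet
facet normal -0.729 -0.247 0.638
outer loop
vertex 0.68 -4.274 0.551
vertex 1.513 -3.376 1.851
vertex 0.785 -2.988 1.169
endloop
endfacet
facet normal -0.074 -0.899 -0.432
outer loop
vertex 1.408 -4.661 1.233
vertex 0.68 -4.274 0.551
vertex 2.735 -4.212 0.071
endloop
endfacet
facet normal -0.729 -0.247 0.638
outer loop
vertex 1.408 -4.661 1.233
vertex 1.513 -3.376 1.851
vertex 0.68 -4.274 0.551
endloop
endfacet
facet normal 0.074 0.899 0.432
outer loop
vertex 0.785 -2.988 1.169
vertex 1.513 -3.376 1.851
vertex 2.112 -2.539 0.007
endloop
endfacet
facet normal 0.729 0.247 -0.638
outer loop
vertex 2.84 -2.926 0.689
vertex 2.735 -4.212 0.071
vertex 2.112 -2.539 0.007
endloop
endfacet
facet normal 0.073 0.899 0.432
outer loop
vertex 2.112 -2.539 0.007
vertex 1.513 -3.376 1.851
vertex 2.84 -2.926 0.689
endloop
endfacet
facet normal 0.680 -0.362 0.637
outer loop
vertex 2.84 -2.926 0.689
vertex 1.408 -4.661 1.233
vertex 2.735 -4.212 0.071
endloop
endfacet
facet normal 0.681 -0.362 0.637
outer loop
vertex 1.513 -3.376 1.851
vertex 1.408 -4.661 1.233
vertex 2.84 -2.926 0.689
endloop
endfacet

endsolid


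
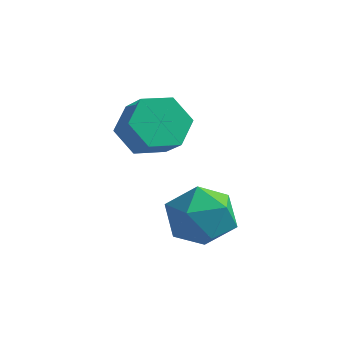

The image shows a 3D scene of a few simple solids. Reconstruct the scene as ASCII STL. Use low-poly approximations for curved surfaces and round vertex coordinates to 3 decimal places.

solid 
facet normal -0.645 0.413 -0.642
outer loop
vertex -3.432 0.055 0.152
vertex -4.11 0.114 0.871
vertex -3.481 0.863 0.721
endloop
endfacet
facet normal 0.763 0.403 -0.506
outer loop
vertex -3.432 0.055 0.152
vertex -3.481 0.863 0.721
vertex -2.671 -0.433 0.911
endloop
endfacet
facet normal 0.763 0.403 -0.506
outer loop
vertex -2.671 -0.433 0.911
vertex -3.481 0.863 0.721
vertex -2.72 0.375 1.48
endloop
endfacet
facet normal 0.644 -0.414 0.643
outer loop
vertex -2.671 -0.433 0.911
vertex -2.72 0.375 1.48
vertex -3.35 -0.374 1.629
endloop
endfacet
facet normal -0.645 0.413 -0.643
outer loop
vertex -3.481 0.863 0.721
vertex -4.11 0.114 0.871
vertex -4.159 0.923 1.44
endloop
endfacet
facet normal 0.339 0.909 0.244
outer loop
vertex -3.481 0.863 0.721
vertex -4.159 0.923 1.44
vertex -2.72 0.375 1.48
endloop
endfacet
facet normal 0.339 0.908 0.246
outer loop
vertex -2.72 0.375 1.48
vertex -4.159 0.923 1.44
vertex -3.399 0.434 2.199
endloop
endfacet
facet normal 0.645 -0.414 0.643
outer loop
vertex -2.72 0.375 1.48
vertex -3.399 0.434 2.199
vertex -3.35 -0.374 1.629
endloop
endfacet
facet normal -0.644 0.413 -0.643
outer loop
vertex -4.159 0.923 1.44
vertex -4.11 0.114 0.871
vertex -4.789 0.173 1.589
endloop
endfacet
facet normal -0.425 0.506 0.751
outer loop
vertex -4.159 0.923 1.44
vertex -4.789 0.173 1.589
vertex -3.399 0.434 2.199
endloop
endfacet
facet normal -0.425 0.506 0.751
outer loop
vertex -3.399 0.434 2.199
vertex -4.789 0.173 1.589
vertex -4.028 -0.315 2.348
endloop
endfacet
facet normal 0.645 -0.414 0.642
outer loop
vertex -3.399 0.434 2.199
vertex -4.028 -0.315 2.348
vertex -3.35 -0.374 1.629
endloop
endfacet
facet normal -0.644 0.414 -0.643
outer loop
vertex -4.789 0.173 1.589
vertex -4.11 0.114 0.871
vertex -4.74 -0.635 1.02
endloop
endfacet
facet normal -0.763 -0.403 0.506
outer loop
vertex -4.789 0.173 1.589
vertex -4.74 -0.635 1.02
vertex -4.028 -0.315 2.348
endloop
endfacet
facet normal -0.763 -0.403 0.506
outer loop
vertex -4.028 -0.315 2.348
vertex -4.74 -0.635 1.02
vertex -3.979 -1.123 1.779
endloop
endfacet
facet normal 0.645 -0.413 0.642
outer loop
vertex -4.028 -0.315 2.348
vertex -3.979 -1.123 1.779
vertex -3.35 -0.374 1.629
endloop
endfacet
facet normal -0.645 0.414 -0.643
outer loop
vertex -4.74 -0.635 1.02
vertex -4.11 0.114 0.871
vertex -4.061 -0.694 0.301
endloop
endfacet
facet normal -0.338 -0.909 -0.245
outer loop
vertex -4.74 -0.635 1.02
vertex -4.061 -0.694 0.301
vertex -3.979 -1.123 1.779
endloop
endfacet
facet normal -0.340 -0.908 -0.245
outer loop
vertex -3.979 -1.123 1.779
vertex -4.061 -0.694 0.301
vertex -3.301 -1.183 1.06
endloop
endfacet
facet normal 0.645 -0.413 0.643
outer loop
vertex -3.979 -1.123 1.779
vertex -3.301 -1.183 1.06
vertex -3.35 -0.374 1.629
endloop
endfacet
facet normal -0.645 0.414 -0.642
outer loop
vertex -4.061 -0.694 0.301
vertex -4.11 0.114 0.871
vertex -3.432 0.055 0.152
endloop
endfacet
facet normal 0.424 -0.506 -0.751
outer loop
vertex -4.061 -0.694 0.301
vertex -3.432 0.055 0.152
vertex -3.301 -1.183 1.06
endloop
endfacet
facet normal 0.425 -0.506 -0.751
outer loop
vertex -3.301 -1.183 1.06
vertex -3.432 0.055 0.152
vertex -2.671 -0.433 0.911
endloop
endfacet
facet normal 0.644 -0.413 0.643
outer loop
vertex -3.301 -1.183 1.06
vertex -2.671 -0.433 0.911
vertex -3.35 -0.374 1.629
endloop
endfacet
facet normal 0.407 0.360 0.840
outer loop
vertex -0.706 -1.424 0.002
vertex -1.276 -2.161 0.594
vertex -0.271 -2.416 0.216
endloop
endfacet
facet normal 0.852 0.436 0.289
outer loop
vertex -0.706 -1.424 0.002
vertex -0.271 -2.416 0.216
vertex -0.16 -1.969 -0.787
endloop
endfacet
facet normal 0.523 0.826 -0.209
outer loop
vertex -0.706 -1.424 0.002
vertex -0.16 -1.969 -0.787
vertex -1.097 -1.438 -1.03
endloop
endfacet
facet normal -0.128 0.991 0.035
outer loop
vertex -0.706 -1.424 0.002
vertex -1.097 -1.438 -1.03
vertex -1.787 -1.557 -0.176
endloop
endfacet
facet normal -0.199 0.703 0.683
outer loop
vertex -0.706 -1.424 0.002
vertex -1.787 -1.557 -0.176
vertex -1.276 -2.161 0.594
endloop
endfacet
facet normal 0.977 -0.211 0.014
outer loop
vertex -0.16 -1.969 -0.787
vertex -0.271 -2.416 0.216
vertex -0.393 -3.043 -0.684
endloop
endfacet
facet normal 0.256 -0.335 0.907
outer loop
vertex -0.271 -2.416 0.216
vertex -1.276 -2.161 0.594
vertex -1.083 -3.162 0.17
endloop
endfacet
facet normal -0.725 0.220 0.653
outer loop
vertex -1.276 -2.161 0.594
vertex -1.787 -1.557 -0.176
vertex -2.02 -2.631 -0.073
endloop
endfacet
facet normal -0.609 0.687 -0.396
outer loop
vertex -1.787 -1.557 -0.176
vertex -1.097 -1.438 -1.03
vertex -1.909 -2.184 -1.076
endloop
endfacet
facet normal 0.444 0.421 -0.791
outer loop
vertex -1.097 -1.438 -1.03
vertex -0.16 -1.969 -0.787
vertex -0.904 -2.439 -1.454
endloop
endfacet
facet normal 0.128 -0.991 -0.035
outer loop
vertex -1.474 -3.176 -0.862
vertex -0.393 -3.043 -0.684
vertex -1.083 -3.162 0.17
endloop
endfacet
facet normal -0.523 -0.826 0.209
outer loop
vertex -1.474 -3.176 -0.862
vertex -1.083 -3.162 0.17
vertex -2.02 -2.631 -0.073
endloop
endfacet
facet normal -0.852 -0.436 -0.289
outer loop
vertex -1.474 -3.176 -0.862
vertex -2.02 -2.631 -0.073
vertex -1.909 -2.184 -1.076
endloop
endfacet
facet normal -0.407 -0.360 -0.840
outer loop
vertex -1.474 -3.176 -0.862
vertex -1.909 -2.184 -1.076
vertex -0.904 -2.439 -1.454
endloop
endfacet
facet normal 0.199 -0.703 -0.683
outer loop
vertex -1.474 -3.176 -0.862
vertex -0.904 -2.439 -1.454
vertex -0.393 -3.043 -0.684
endloop
endfacet
facet normal 0.609 -0.687 0.396
outer loop
vertex -1.083 -3.162 0.17
vertex -0.393 -3.043 -0.684
vertex -0.271 -2.416 0.216
endloop
endfacet
facet normal -0.444 -0.421 0.791
outer loop
vertex -2.02 -2.631 -0.073
vertex -1.083 -3.162 0.17
vertex -1.276 -2.161 0.594
endloop
endfacet
facet normal -0.977 0.211 -0.014
outer loop
vertex -1.909 -2.184 -1.076
vertex -2.02 -2.631 -0.073
vertex -1.787 -1.557 -0.176
endloop
endfacet
facet normal -0.256 0.335 -0.907
outer loop
vertex -0.904 -2.439 -1.454
vertex -1.909 -2.184 -1.076
vertex -1.097 -1.438 -1.03
endloop
endfacet
facet normal 0.725 -0.220 -0.653
outer loop
vertex -0.393 -3.043 -0.684
vertex -0.904 -2.439 -1.454
vertex -0.16 -1.969 -0.787
endloop
endfacet

endsolid


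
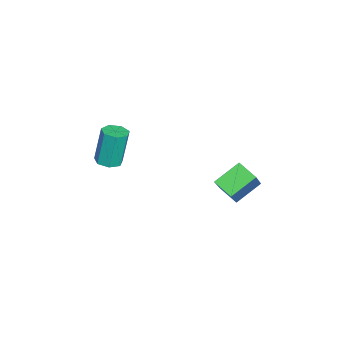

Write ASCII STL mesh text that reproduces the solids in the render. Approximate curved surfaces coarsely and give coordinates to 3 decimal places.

solid 
facet normal 0.133 -0.145 -0.980
outer loop
vertex 1.919 -1.812 -0.185
vertex 1.331 -2.001 -0.237
vertex 1.558 -1.427 -0.291
endloop
endfacet
facet normal 0.730 0.684 -0.002
outer loop
vertex 1.919 -1.812 -0.185
vertex 1.558 -1.427 -0.291
vertex 1.677 -1.549 1.589
endloop
endfacet
facet normal 0.730 0.684 -0.002
outer loop
vertex 1.677 -1.549 1.589
vertex 1.558 -1.427 -0.291
vertex 1.316 -1.164 1.483
endloop
endfacet
facet normal -0.133 0.145 0.980
outer loop
vertex 1.677 -1.549 1.589
vertex 1.316 -1.164 1.483
vertex 1.089 -1.739 1.537
endloop
endfacet
facet normal 0.135 -0.145 -0.980
outer loop
vertex 1.558 -1.427 -0.291
vertex 1.331 -2.001 -0.237
vertex 1.026 -1.475 -0.357
endloop
endfacet
facet normal -0.070 0.985 -0.156
outer loop
vertex 1.558 -1.427 -0.291
vertex 1.026 -1.475 -0.357
vertex 1.316 -1.164 1.483
endloop
endfacet
facet normal -0.070 0.985 -0.156
outer loop
vertex 1.316 -1.164 1.483
vertex 1.026 -1.475 -0.357
vertex 0.784 -1.212 1.418
endloop
endfacet
facet normal -0.133 0.145 0.981
outer loop
vertex 1.316 -1.164 1.483
vertex 0.784 -1.212 1.418
vertex 1.089 -1.739 1.537
endloop
endfacet
facet normal 0.134 -0.146 -0.980
outer loop
vertex 1.026 -1.475 -0.357
vertex 1.331 -2.001 -0.237
vertex 0.724 -1.919 -0.332
endloop
endfacet
facet normal -0.816 0.545 -0.192
outer loop
vertex 1.026 -1.475 -0.357
vertex 0.724 -1.919 -0.332
vertex 0.784 -1.212 1.418
endloop
endfacet
facet normal -0.816 0.545 -0.192
outer loop
vertex 0.784 -1.212 1.418
vertex 0.724 -1.919 -0.332
vertex 0.482 -1.656 1.442
endloop
endfacet
facet normal -0.134 0.144 0.980
outer loop
vertex 0.784 -1.212 1.418
vertex 0.482 -1.656 1.442
vertex 1.089 -1.739 1.537
endloop
endfacet
facet normal 0.134 -0.145 -0.980
outer loop
vertex 0.724 -1.919 -0.332
vertex 1.331 -2.001 -0.237
vertex 0.878 -2.425 -0.236
endloop
endfacet
facet normal -0.949 -0.305 -0.084
outer loop
vertex 0.724 -1.919 -0.332
vertex 0.878 -2.425 -0.236
vertex 0.482 -1.656 1.442
endloop
endfacet
facet normal -0.948 -0.306 -0.084
outer loop
vertex 0.482 -1.656 1.442
vertex 0.878 -2.425 -0.236
vertex 0.637 -2.163 1.538
endloop
endfacet
facet normal -0.134 0.145 0.980
outer loop
vertex 0.482 -1.656 1.442
vertex 0.637 -2.163 1.538
vertex 1.089 -1.739 1.537
endloop
endfacet
facet normal 0.133 -0.145 -0.980
outer loop
vertex 0.878 -2.425 -0.236
vertex 1.331 -2.001 -0.237
vertex 1.374 -2.612 -0.141
endloop
endfacet
facet normal -0.366 -0.927 0.087
outer loop
vertex 0.878 -2.425 -0.236
vertex 1.374 -2.612 -0.141
vertex 0.637 -2.163 1.538
endloop
endfacet
facet normal -0.367 -0.926 0.087
outer loop
vertex 0.637 -2.163 1.538
vertex 1.374 -2.612 -0.141
vertex 1.132 -2.35 1.633
endloop
endfacet
facet normal -0.134 0.145 0.980
outer loop
vertex 0.637 -2.163 1.538
vertex 1.132 -2.35 1.633
vertex 1.089 -1.739 1.537
endloop
endfacet
facet normal 0.134 -0.145 -0.980
outer loop
vertex 1.374 -2.612 -0.141
vertex 1.331 -2.001 -0.237
vertex 1.837 -2.339 -0.118
endloop
endfacet
facet normal 0.491 -0.849 0.192
outer loop
vertex 1.374 -2.612 -0.141
vertex 1.837 -2.339 -0.118
vertex 1.132 -2.35 1.633
endloop
endfacet
facet normal 0.491 -0.849 0.192
outer loop
vertex 1.132 -2.35 1.633
vertex 1.837 -2.339 -0.118
vertex 1.595 -2.077 1.656
endloop
endfacet
facet normal -0.134 0.145 0.980
outer loop
vertex 1.132 -2.35 1.633
vertex 1.595 -2.077 1.656
vertex 1.089 -1.739 1.537
endloop
endfacet
facet normal 0.133 -0.145 -0.980
outer loop
vertex 1.837 -2.339 -0.118
vertex 1.331 -2.001 -0.237
vertex 1.919 -1.812 -0.185
endloop
endfacet
facet normal 0.979 -0.133 0.153
outer loop
vertex 1.837 -2.339 -0.118
vertex 1.919 -1.812 -0.185
vertex 1.595 -2.077 1.656
endloop
endfacet
facet normal 0.979 -0.133 0.153
outer loop
vertex 1.595 -2.077 1.656
vertex 1.919 -1.812 -0.185
vertex 1.677 -1.549 1.589
endloop
endfacet
facet normal -0.134 0.145 0.980
outer loop
vertex 1.595 -2.077 1.656
vertex 1.677 -1.549 1.589
vertex 1.089 -1.739 1.537
endloop
endfacet
facet normal -0.590 0.608 0.531
outer loop
vertex 1.235 3.608 0.611
vertex 1.679 4.425 0.169
vertex -0.117 3.558 -0.834
endloop
endfacet
facet normal -0.430 -0.794 0.430
outer loop
vertex 0.721 2.695 -1.589
vertex 1.235 3.608 0.611
vertex -0.117 3.558 -0.834
endloop
endfacet
facet normal -0.590 0.608 0.531
outer loop
vertex -0.117 3.558 -0.834
vertex 1.679 4.425 0.169
vertex 0.327 4.376 -1.277
endloop
endfacet
facet normal -0.683 -0.025 -0.730
outer loop
vertex 0.327 4.376 -1.277
vertex 0.721 2.695 -1.589
vertex -0.117 3.558 -0.834
endloop
endfacet
facet normal 0.683 0.024 0.730
outer loop
vertex 1.235 3.608 0.611
vertex 2.517 3.562 -0.586
vertex 1.679 4.425 0.169
endloop
endfacet
facet normal -0.431 -0.793 0.430
outer loop
vertex 2.073 2.744 -0.143
vertex 1.235 3.608 0.611
vertex 0.721 2.695 -1.589
endloop
endfacet
facet normal 0.683 0.025 0.730
outer loop
vertex 2.073 2.744 -0.143
vertex 2.517 3.562 -0.586
vertex 1.235 3.608 0.611
endloop
endfacet
facet normal 0.431 0.794 -0.429
outer loop
vertex 1.679 4.425 0.169
vertex 2.517 3.562 -0.586
vertex 0.327 4.376 -1.277
endloop
endfacet
facet normal -0.682 -0.024 -0.731
outer loop
vertex 1.165 3.512 -2.031
vertex 0.721 2.695 -1.589
vertex 0.327 4.376 -1.277
endloop
endfacet
facet normal 0.431 0.793 -0.430
outer loop
vertex 0.327 4.376 -1.277
vertex 2.517 3.562 -0.586
vertex 1.165 3.512 -2.031
endloop
endfacet
facet normal 0.590 -0.608 -0.531
outer loop
vertex 1.165 3.512 -2.031
vertex 2.073 2.744 -0.143
vertex 0.721 2.695 -1.589
endloop
endfacet
facet normal 0.590 -0.608 -0.531
outer loop
vertex 2.517 3.562 -0.586
vertex 2.073 2.744 -0.143
vertex 1.165 3.512 -2.031
endloop
endfacet

endsolid


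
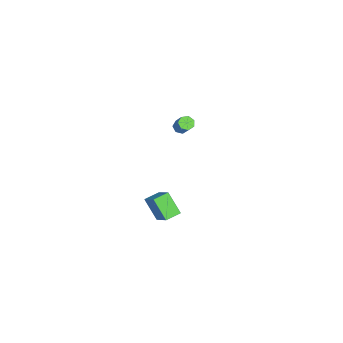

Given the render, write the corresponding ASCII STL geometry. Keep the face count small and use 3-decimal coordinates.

solid 
facet normal -0.430 -0.480 -0.765
outer loop
vertex -3.894 -2.511 2.178
vertex -4.173 -2.097 2.075
vertex -3.713 -2.222 1.895
endloop
endfacet
facet normal 0.805 -0.587 -0.084
outer loop
vertex -3.894 -2.511 2.178
vertex -3.713 -2.222 1.895
vertex -3.327 -1.877 3.188
endloop
endfacet
facet normal 0.805 -0.588 -0.083
outer loop
vertex -3.327 -1.877 3.188
vertex -3.713 -2.222 1.895
vertex -3.146 -1.589 2.905
endloop
endfacet
facet normal 0.430 0.481 0.764
outer loop
vertex -3.327 -1.877 3.188
vertex -3.146 -1.589 2.905
vertex -3.607 -1.463 3.085
endloop
endfacet
facet normal -0.430 -0.479 -0.766
outer loop
vertex -3.713 -2.222 1.895
vertex -4.173 -2.097 2.075
vertex -3.878 -1.839 1.748
endloop
endfacet
facet normal 0.822 0.143 -0.551
outer loop
vertex -3.713 -2.222 1.895
vertex -3.878 -1.839 1.748
vertex -3.146 -1.589 2.905
endloop
endfacet
facet normal 0.822 0.145 -0.551
outer loop
vertex -3.146 -1.589 2.905
vertex -3.878 -1.839 1.748
vertex -3.312 -1.206 2.758
endloop
endfacet
facet normal 0.430 0.480 0.765
outer loop
vertex -3.146 -1.589 2.905
vertex -3.312 -1.206 2.758
vertex -3.607 -1.463 3.085
endloop
endfacet
facet normal -0.429 -0.480 -0.765
outer loop
vertex -3.878 -1.839 1.748
vertex -4.173 -2.097 2.075
vertex -4.266 -1.65 1.847
endloop
endfacet
facet normal 0.219 0.767 -0.603
outer loop
vertex -3.878 -1.839 1.748
vertex -4.266 -1.65 1.847
vertex -3.312 -1.206 2.758
endloop
endfacet
facet normal 0.219 0.767 -0.603
outer loop
vertex -3.312 -1.206 2.758
vertex -4.266 -1.65 1.847
vertex -3.7 -1.017 2.857
endloop
endfacet
facet normal 0.429 0.480 0.765
outer loop
vertex -3.312 -1.206 2.758
vertex -3.7 -1.017 2.857
vertex -3.607 -1.463 3.085
endloop
endfacet
facet normal -0.430 -0.480 -0.765
outer loop
vertex -4.266 -1.65 1.847
vertex -4.173 -2.097 2.075
vertex -4.584 -1.797 2.118
endloop
endfacet
facet normal -0.548 0.812 -0.202
outer loop
vertex -4.266 -1.65 1.847
vertex -4.584 -1.797 2.118
vertex -3.7 -1.017 2.857
endloop
endfacet
facet normal -0.548 0.812 -0.201
outer loop
vertex -3.7 -1.017 2.857
vertex -4.584 -1.797 2.118
vertex -4.017 -1.164 3.128
endloop
endfacet
facet normal 0.430 0.480 0.764
outer loop
vertex -3.7 -1.017 2.857
vertex -4.017 -1.164 3.128
vertex -3.607 -1.463 3.085
endloop
endfacet
facet normal -0.430 -0.479 -0.765
outer loop
vertex -4.584 -1.797 2.118
vertex -4.173 -2.097 2.075
vertex -4.592 -2.17 2.356
endloop
endfacet
facet normal -0.903 0.245 0.353
outer loop
vertex -4.584 -1.797 2.118
vertex -4.592 -2.17 2.356
vertex -4.017 -1.164 3.128
endloop
endfacet
facet normal -0.903 0.246 0.352
outer loop
vertex -4.017 -1.164 3.128
vertex -4.592 -2.17 2.356
vertex -4.026 -1.537 3.366
endloop
endfacet
facet normal 0.429 0.478 0.766
outer loop
vertex -4.017 -1.164 3.128
vertex -4.026 -1.537 3.366
vertex -3.607 -1.463 3.085
endloop
endfacet
facet normal -0.430 -0.480 -0.765
outer loop
vertex -4.592 -2.17 2.356
vertex -4.173 -2.097 2.075
vertex -4.285 -2.488 2.383
endloop
endfacet
facet normal -0.579 -0.504 0.641
outer loop
vertex -4.592 -2.17 2.356
vertex -4.285 -2.488 2.383
vertex -4.026 -1.537 3.366
endloop
endfacet
facet normal -0.578 -0.505 0.641
outer loop
vertex -4.026 -1.537 3.366
vertex -4.285 -2.488 2.383
vertex -3.719 -1.854 3.393
endloop
endfacet
facet normal 0.429 0.480 0.765
outer loop
vertex -4.026 -1.537 3.366
vertex -3.719 -1.854 3.393
vertex -3.607 -1.463 3.085
endloop
endfacet
facet normal -0.429 -0.480 -0.765
outer loop
vertex -4.285 -2.488 2.383
vertex -4.173 -2.097 2.075
vertex -3.894 -2.511 2.178
endloop
endfacet
facet normal 0.183 -0.876 0.447
outer loop
vertex -4.285 -2.488 2.383
vertex -3.894 -2.511 2.178
vertex -3.719 -1.854 3.393
endloop
endfacet
facet normal 0.182 -0.876 0.447
outer loop
vertex -3.719 -1.854 3.393
vertex -3.894 -2.511 2.178
vertex -3.327 -1.877 3.188
endloop
endfacet
facet normal 0.428 0.480 0.765
outer loop
vertex -3.719 -1.854 3.393
vertex -3.327 -1.877 3.188
vertex -3.607 -1.463 3.085
endloop
endfacet
facet normal -0.843 0.515 0.156
outer loop
vertex 3.718 0.958 3.614
vertex 4.075 1.887 2.478
vertex 2.944 0.003 2.59
endloop
endfacet
facet normal -0.237 -0.615 0.752
outer loop
vertex 3.745 -0.487 2.442
vertex 3.718 0.958 3.614
vertex 2.944 0.003 2.59
endloop
endfacet
facet normal -0.843 0.515 0.156
outer loop
vertex 2.944 0.003 2.59
vertex 4.075 1.887 2.478
vertex 3.301 0.931 1.454
endloop
endfacet
facet normal -0.484 -0.597 -0.640
outer loop
vertex 3.301 0.931 1.454
vertex 3.745 -0.487 2.442
vertex 2.944 0.003 2.59
endloop
endfacet
facet normal 0.483 0.597 0.640
outer loop
vertex 3.718 0.958 3.614
vertex 4.876 1.397 2.33
vertex 4.075 1.887 2.478
endloop
endfacet
facet normal -0.236 -0.615 0.753
outer loop
vertex 4.519 0.469 3.466
vertex 3.718 0.958 3.614
vertex 3.745 -0.487 2.442
endloop
endfacet
facet normal 0.483 0.598 0.640
outer loop
vertex 4.519 0.469 3.466
vertex 4.876 1.397 2.33
vertex 3.718 0.958 3.614
endloop
endfacet
facet normal 0.237 0.614 -0.753
outer loop
vertex 4.075 1.887 2.478
vertex 4.876 1.397 2.33
vertex 3.301 0.931 1.454
endloop
endfacet
facet normal -0.483 -0.597 -0.640
outer loop
vertex 4.102 0.442 1.306
vertex 3.745 -0.487 2.442
vertex 3.301 0.931 1.454
endloop
endfacet
facet normal 0.236 0.615 -0.752
outer loop
vertex 3.301 0.931 1.454
vertex 4.876 1.397 2.33
vertex 4.102 0.442 1.306
endloop
endfacet
facet normal 0.843 -0.515 -0.156
outer loop
vertex 4.102 0.442 1.306
vertex 4.519 0.469 3.466
vertex 3.745 -0.487 2.442
endloop
endfacet
facet normal 0.843 -0.515 -0.156
outer loop
vertex 4.876 1.397 2.33
vertex 4.519 0.469 3.466
vertex 4.102 0.442 1.306
endloop
endfacet

endsolid


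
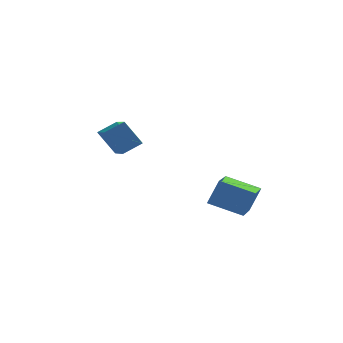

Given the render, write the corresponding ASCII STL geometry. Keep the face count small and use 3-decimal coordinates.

solid 
facet normal -0.571 0.104 0.815
outer loop
vertex -1.922 2.109 0.6
vertex -1.132 2.644 1.085
vertex -2.567 3.648 -0.048
endloop
endfacet
facet normal -0.738 -0.500 -0.454
outer loop
vertex -1.728 3.496 -1.245
vertex -1.922 2.109 0.6
vertex -2.567 3.648 -0.048
endloop
endfacet
facet normal -0.571 0.103 0.814
outer loop
vertex -2.567 3.648 -0.048
vertex -1.132 2.644 1.085
vertex -1.777 4.183 0.438
endloop
endfacet
facet normal -0.360 0.860 -0.362
outer loop
vertex -1.777 4.183 0.438
vertex -1.728 3.496 -1.245
vertex -2.567 3.648 -0.048
endloop
endfacet
facet normal 0.360 -0.860 0.362
outer loop
vertex -1.922 2.109 0.6
vertex -0.293 2.492 -0.112
vertex -1.132 2.644 1.085
endloop
endfacet
facet normal -0.738 -0.500 -0.453
outer loop
vertex -1.083 1.957 -0.598
vertex -1.922 2.109 0.6
vertex -1.728 3.496 -1.245
endloop
endfacet
facet normal 0.360 -0.860 0.361
outer loop
vertex -1.083 1.957 -0.598
vertex -0.293 2.492 -0.112
vertex -1.922 2.109 0.6
endloop
endfacet
facet normal 0.738 0.500 0.454
outer loop
vertex -1.132 2.644 1.085
vertex -0.293 2.492 -0.112
vertex -1.777 4.183 0.438
endloop
endfacet
facet normal -0.360 0.860 -0.362
outer loop
vertex -0.938 4.031 -0.76
vertex -1.728 3.496 -1.245
vertex -1.777 4.183 0.438
endloop
endfacet
facet normal 0.738 0.500 0.453
outer loop
vertex -1.777 4.183 0.438
vertex -0.293 2.492 -0.112
vertex -0.938 4.031 -0.76
endloop
endfacet
facet normal 0.570 -0.104 -0.815
outer loop
vertex -0.938 4.031 -0.76
vertex -1.083 1.957 -0.598
vertex -1.728 3.496 -1.245
endloop
endfacet
facet normal 0.571 -0.104 -0.814
outer loop
vertex -0.293 2.492 -0.112
vertex -1.083 1.957 -0.598
vertex -0.938 4.031 -0.76
endloop
endfacet
facet normal -0.938 0.115 0.327
outer loop
vertex 3.199 1.906 -1.949
vertex 3.246 3.773 -2.473
vertex 2.722 1.567 -3.198
endloop
endfacet
facet normal -0.024 -0.962 0.270
outer loop
vertex 4.354 1.367 -3.767
vertex 3.199 1.906 -1.949
vertex 2.722 1.567 -3.198
endloop
endfacet
facet normal -0.938 0.115 0.327
outer loop
vertex 2.722 1.567 -3.198
vertex 3.246 3.773 -2.473
vertex 2.768 3.434 -3.723
endloop
endfacet
facet normal -0.346 -0.246 -0.905
outer loop
vertex 2.768 3.434 -3.723
vertex 4.354 1.367 -3.767
vertex 2.722 1.567 -3.198
endloop
endfacet
facet normal 0.346 0.245 0.906
outer loop
vertex 3.199 1.906 -1.949
vertex 4.878 3.573 -3.042
vertex 3.246 3.773 -2.473
endloop
endfacet
facet normal -0.024 -0.963 0.270
outer loop
vertex 4.832 1.706 -2.517
vertex 3.199 1.906 -1.949
vertex 4.354 1.367 -3.767
endloop
endfacet
facet normal 0.345 0.246 0.906
outer loop
vertex 4.832 1.706 -2.517
vertex 4.878 3.573 -3.042
vertex 3.199 1.906 -1.949
endloop
endfacet
facet normal 0.024 0.963 -0.270
outer loop
vertex 3.246 3.773 -2.473
vertex 4.878 3.573 -3.042
vertex 2.768 3.434 -3.723
endloop
endfacet
facet normal -0.345 -0.246 -0.906
outer loop
vertex 4.401 3.234 -4.291
vertex 4.354 1.367 -3.767
vertex 2.768 3.434 -3.723
endloop
endfacet
facet normal 0.024 0.962 -0.270
outer loop
vertex 2.768 3.434 -3.723
vertex 4.878 3.573 -3.042
vertex 4.401 3.234 -4.291
endloop
endfacet
facet normal 0.938 -0.115 -0.327
outer loop
vertex 4.401 3.234 -4.291
vertex 4.832 1.706 -2.517
vertex 4.354 1.367 -3.767
endloop
endfacet
facet normal 0.938 -0.115 -0.327
outer loop
vertex 4.878 3.573 -3.042
vertex 4.832 1.706 -2.517
vertex 4.401 3.234 -4.291
endloop
endfacet

endsolid


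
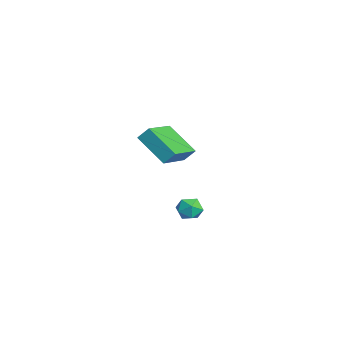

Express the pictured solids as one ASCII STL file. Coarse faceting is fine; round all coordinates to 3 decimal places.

solid 
facet normal 0.216 -0.002 0.976
outer loop
vertex 3.757 4.322 2.874
vertex 3.738 3.628 2.877
vertex 4.334 3.958 2.746
endloop
endfacet
facet normal 0.502 0.567 0.653
outer loop
vertex 3.757 4.322 2.874
vertex 4.334 3.958 2.746
vertex 4.189 4.522 2.368
endloop
endfacet
facet normal -0.026 0.937 0.348
outer loop
vertex 3.757 4.322 2.874
vertex 4.189 4.522 2.368
vertex 3.503 4.541 2.266
endloop
endfacet
facet normal -0.640 0.598 0.483
outer loop
vertex 3.757 4.322 2.874
vertex 3.503 4.541 2.266
vertex 3.224 3.988 2.581
endloop
endfacet
facet normal -0.490 0.017 0.872
outer loop
vertex 3.757 4.322 2.874
vertex 3.224 3.988 2.581
vertex 3.738 3.628 2.877
endloop
endfacet
facet normal 0.934 0.331 0.136
outer loop
vertex 4.189 4.522 2.368
vertex 4.334 3.958 2.746
vertex 4.436 3.952 2.059
endloop
endfacet
facet normal 0.470 -0.587 0.659
outer loop
vertex 4.334 3.958 2.746
vertex 3.738 3.628 2.877
vertex 4.157 3.399 2.374
endloop
endfacet
facet normal -0.672 -0.556 0.489
outer loop
vertex 3.738 3.628 2.877
vertex 3.224 3.988 2.581
vertex 3.471 3.418 2.272
endloop
endfacet
facet normal -0.914 0.382 -0.139
outer loop
vertex 3.224 3.988 2.581
vertex 3.503 4.541 2.266
vertex 3.326 3.982 1.894
endloop
endfacet
facet normal 0.079 0.930 -0.358
outer loop
vertex 3.503 4.541 2.266
vertex 4.189 4.522 2.368
vertex 3.922 4.312 1.763
endloop
endfacet
facet normal 0.640 -0.598 -0.483
outer loop
vertex 3.903 3.618 1.766
vertex 4.436 3.952 2.059
vertex 4.157 3.399 2.374
endloop
endfacet
facet normal 0.026 -0.937 -0.348
outer loop
vertex 3.903 3.618 1.766
vertex 4.157 3.399 2.374
vertex 3.471 3.418 2.272
endloop
endfacet
facet normal -0.502 -0.567 -0.653
outer loop
vertex 3.903 3.618 1.766
vertex 3.471 3.418 2.272
vertex 3.326 3.982 1.894
endloop
endfacet
facet normal -0.216 0.002 -0.976
outer loop
vertex 3.903 3.618 1.766
vertex 3.326 3.982 1.894
vertex 3.922 4.312 1.763
endloop
endfacet
facet normal 0.490 -0.017 -0.872
outer loop
vertex 3.903 3.618 1.766
vertex 3.922 4.312 1.763
vertex 4.436 3.952 2.059
endloop
endfacet
facet normal 0.914 -0.382 0.139
outer loop
vertex 4.157 3.399 2.374
vertex 4.436 3.952 2.059
vertex 4.334 3.958 2.746
endloop
endfacet
facet normal -0.079 -0.930 0.358
outer loop
vertex 3.471 3.418 2.272
vertex 4.157 3.399 2.374
vertex 3.738 3.628 2.877
endloop
endfacet
facet normal -0.934 -0.331 -0.136
outer loop
vertex 3.326 3.982 1.894
vertex 3.471 3.418 2.272
vertex 3.224 3.988 2.581
endloop
endfacet
facet normal -0.470 0.587 -0.659
outer loop
vertex 3.922 4.312 1.763
vertex 3.326 3.982 1.894
vertex 3.503 4.541 2.266
endloop
endfacet
facet normal 0.672 0.556 -0.489
outer loop
vertex 4.436 3.952 2.059
vertex 3.922 4.312 1.763
vertex 4.189 4.522 2.368
endloop
endfacet
facet normal -0.734 0.600 -0.318
outer loop
vertex -3.198 3.87 3.593
vertex -3.044 4.391 4.22
vertex -1.893 4.861 2.447
endloop
endfacet
facet normal -0.187 -0.628 -0.755
outer loop
vertex -0.336 3.589 3.12
vertex -3.198 3.87 3.593
vertex -1.893 4.861 2.447
endloop
endfacet
facet normal -0.734 0.600 -0.317
outer loop
vertex -1.893 4.861 2.447
vertex -3.044 4.391 4.22
vertex -1.738 5.382 3.074
endloop
endfacet
facet normal 0.653 0.496 -0.573
outer loop
vertex -1.738 5.382 3.074
vertex -0.336 3.589 3.12
vertex -1.893 4.861 2.447
endloop
endfacet
facet normal -0.653 -0.496 0.573
outer loop
vertex -3.198 3.87 3.593
vertex -1.487 3.119 4.893
vertex -3.044 4.391 4.22
endloop
endfacet
facet normal -0.187 -0.628 -0.756
outer loop
vertex -1.642 2.598 4.266
vertex -3.198 3.87 3.593
vertex -0.336 3.589 3.12
endloop
endfacet
facet normal -0.653 -0.495 0.573
outer loop
vertex -1.642 2.598 4.266
vertex -1.487 3.119 4.893
vertex -3.198 3.87 3.593
endloop
endfacet
facet normal 0.186 0.628 0.756
outer loop
vertex -3.044 4.391 4.22
vertex -1.487 3.119 4.893
vertex -1.738 5.382 3.074
endloop
endfacet
facet normal 0.653 0.496 -0.572
outer loop
vertex -0.182 4.11 3.747
vertex -0.336 3.589 3.12
vertex -1.738 5.382 3.074
endloop
endfacet
facet normal 0.187 0.628 0.756
outer loop
vertex -1.738 5.382 3.074
vertex -1.487 3.119 4.893
vertex -0.182 4.11 3.747
endloop
endfacet
facet normal 0.734 -0.600 0.318
outer loop
vertex -0.182 4.11 3.747
vertex -1.642 2.598 4.266
vertex -0.336 3.589 3.12
endloop
endfacet
facet normal 0.734 -0.600 0.317
outer loop
vertex -1.487 3.119 4.893
vertex -1.642 2.598 4.266
vertex -0.182 4.11 3.747
endloop
endfacet

endsolid


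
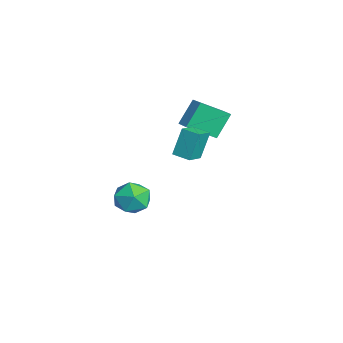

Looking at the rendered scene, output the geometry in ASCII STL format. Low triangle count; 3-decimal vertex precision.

solid 
facet normal -0.700 0.601 -0.386
outer loop
vertex -1.334 1.362 2.579
vertex -0.655 2.09 2.481
vertex -0.959 0.803 1.029
endloop
endfacet
facet normal -0.679 -0.728 0.098
outer loop
vertex -0.105 0.07 1.499
vertex -1.334 1.362 2.579
vertex -0.959 0.803 1.029
endloop
endfacet
facet normal -0.701 0.600 -0.385
outer loop
vertex -0.959 0.803 1.029
vertex -0.655 2.09 2.481
vertex -0.281 1.531 0.93
endloop
endfacet
facet normal 0.221 -0.331 -0.917
outer loop
vertex -0.281 1.531 0.93
vertex -0.105 0.07 1.499
vertex -0.959 0.803 1.029
endloop
endfacet
facet normal -0.222 0.330 0.918
outer loop
vertex -1.334 1.362 2.579
vertex 0.199 1.357 2.951
vertex -0.655 2.09 2.481
endloop
endfacet
facet normal -0.678 -0.728 0.099
outer loop
vertex -0.479 0.629 3.05
vertex -1.334 1.362 2.579
vertex -0.105 0.07 1.499
endloop
endfacet
facet normal -0.222 0.331 0.917
outer loop
vertex -0.479 0.629 3.05
vertex 0.199 1.357 2.951
vertex -1.334 1.362 2.579
endloop
endfacet
facet normal 0.679 0.728 -0.099
outer loop
vertex -0.655 2.09 2.481
vertex 0.199 1.357 2.951
vertex -0.281 1.531 0.93
endloop
endfacet
facet normal 0.222 -0.331 -0.917
outer loop
vertex 0.574 0.798 1.401
vertex -0.105 0.07 1.499
vertex -0.281 1.531 0.93
endloop
endfacet
facet normal 0.678 0.728 -0.098
outer loop
vertex -0.281 1.531 0.93
vertex 0.199 1.357 2.951
vertex 0.574 0.798 1.401
endloop
endfacet
facet normal 0.700 -0.601 0.385
outer loop
vertex 0.574 0.798 1.401
vertex -0.479 0.629 3.05
vertex -0.105 0.07 1.499
endloop
endfacet
facet normal 0.701 -0.600 0.386
outer loop
vertex 0.199 1.357 2.951
vertex -0.479 0.629 3.05
vertex 0.574 0.798 1.401
endloop
endfacet
facet normal -0.343 0.509 0.789
outer loop
vertex -3.308 1.753 3.37
vertex -2.504 1.976 3.576
vertex -3.473 3.378 2.251
endloop
endfacet
facet normal -0.935 -0.260 -0.239
outer loop
vertex -2.896 2.524 0.924
vertex -3.308 1.753 3.37
vertex -3.473 3.378 2.251
endloop
endfacet
facet normal -0.344 0.508 0.789
outer loop
vertex -3.473 3.378 2.251
vertex -2.504 1.976 3.576
vertex -2.669 3.602 2.457
endloop
endfacet
facet normal -0.084 0.821 -0.565
outer loop
vertex -2.669 3.602 2.457
vertex -2.896 2.524 0.924
vertex -3.473 3.378 2.251
endloop
endfacet
facet normal 0.083 -0.821 0.565
outer loop
vertex -3.308 1.753 3.37
vertex -1.927 1.122 2.249
vertex -2.504 1.976 3.576
endloop
endfacet
facet normal -0.936 -0.260 -0.239
outer loop
vertex -2.731 0.898 2.043
vertex -3.308 1.753 3.37
vertex -2.896 2.524 0.924
endloop
endfacet
facet normal 0.084 -0.821 0.565
outer loop
vertex -2.731 0.898 2.043
vertex -1.927 1.122 2.249
vertex -3.308 1.753 3.37
endloop
endfacet
facet normal 0.935 0.260 0.240
outer loop
vertex -2.504 1.976 3.576
vertex -1.927 1.122 2.249
vertex -2.669 3.602 2.457
endloop
endfacet
facet normal -0.083 0.821 -0.565
outer loop
vertex -2.092 2.747 1.13
vertex -2.896 2.524 0.924
vertex -2.669 3.602 2.457
endloop
endfacet
facet normal 0.936 0.260 0.239
outer loop
vertex -2.669 3.602 2.457
vertex -1.927 1.122 2.249
vertex -2.092 2.747 1.13
endloop
endfacet
facet normal 0.343 -0.509 -0.790
outer loop
vertex -2.092 2.747 1.13
vertex -2.731 0.898 2.043
vertex -2.896 2.524 0.924
endloop
endfacet
facet normal 0.344 -0.509 -0.789
outer loop
vertex -1.927 1.122 2.249
vertex -2.731 0.898 2.043
vertex -2.092 2.747 1.13
endloop
endfacet
facet normal -0.736 -0.082 0.672
outer loop
vertex -4.473 -0.868 -3.462
vertex -4.445 -2.019 -3.572
vertex -3.781 -1.498 -2.782
endloop
endfacet
facet normal -0.336 0.496 0.801
outer loop
vertex -4.473 -0.868 -3.462
vertex -3.781 -1.498 -2.782
vertex -3.398 -0.505 -3.236
endloop
endfacet
facet normal -0.353 0.909 0.219
outer loop
vertex -4.473 -0.868 -3.462
vertex -3.398 -0.505 -3.236
vertex -3.826 -0.413 -4.306
endloop
endfacet
facet normal -0.763 0.587 -0.269
outer loop
vertex -4.473 -0.868 -3.462
vertex -3.826 -0.413 -4.306
vertex -4.473 -1.349 -4.514
endloop
endfacet
facet normal -1.000 -0.025 0.012
outer loop
vertex -4.473 -0.868 -3.462
vertex -4.473 -1.349 -4.514
vertex -4.445 -2.019 -3.572
endloop
endfacet
facet normal 0.337 0.281 0.899
outer loop
vertex -3.398 -0.505 -3.236
vertex -3.781 -1.498 -2.782
vertex -2.707 -1.431 -3.206
endloop
endfacet
facet normal -0.309 -0.654 0.691
outer loop
vertex -3.781 -1.498 -2.782
vertex -4.445 -2.019 -3.572
vertex -3.354 -2.367 -3.414
endloop
endfacet
facet normal -0.736 -0.562 -0.378
outer loop
vertex -4.445 -2.019 -3.572
vertex -4.473 -1.349 -4.514
vertex -3.782 -2.275 -4.484
endloop
endfacet
facet normal -0.355 0.430 -0.830
outer loop
vertex -4.473 -1.349 -4.514
vertex -3.826 -0.413 -4.306
vertex -3.399 -1.282 -4.938
endloop
endfacet
facet normal 0.309 0.950 -0.042
outer loop
vertex -3.826 -0.413 -4.306
vertex -3.398 -0.505 -3.236
vertex -2.735 -0.761 -4.148
endloop
endfacet
facet normal 0.763 -0.587 0.269
outer loop
vertex -2.707 -1.912 -4.258
vertex -2.707 -1.431 -3.206
vertex -3.354 -2.367 -3.414
endloop
endfacet
facet normal 0.353 -0.909 -0.219
outer loop
vertex -2.707 -1.912 -4.258
vertex -3.354 -2.367 -3.414
vertex -3.782 -2.275 -4.484
endloop
endfacet
facet normal 0.336 -0.496 -0.801
outer loop
vertex -2.707 -1.912 -4.258
vertex -3.782 -2.275 -4.484
vertex -3.399 -1.282 -4.938
endloop
endfacet
facet normal 0.736 0.082 -0.672
outer loop
vertex -2.707 -1.912 -4.258
vertex -3.399 -1.282 -4.938
vertex -2.735 -0.761 -4.148
endloop
endfacet
facet normal 1.000 0.025 -0.012
outer loop
vertex -2.707 -1.912 -4.258
vertex -2.735 -0.761 -4.148
vertex -2.707 -1.431 -3.206
endloop
endfacet
facet normal 0.355 -0.430 0.830
outer loop
vertex -3.354 -2.367 -3.414
vertex -2.707 -1.431 -3.206
vertex -3.781 -1.498 -2.782
endloop
endfacet
facet normal -0.309 -0.950 0.042
outer loop
vertex -3.782 -2.275 -4.484
vertex -3.354 -2.367 -3.414
vertex -4.445 -2.019 -3.572
endloop
endfacet
facet normal -0.337 -0.281 -0.899
outer loop
vertex -3.399 -1.282 -4.938
vertex -3.782 -2.275 -4.484
vertex -4.473 -1.349 -4.514
endloop
endfacet
facet normal 0.309 0.654 -0.691
outer loop
vertex -2.735 -0.761 -4.148
vertex -3.399 -1.282 -4.938
vertex -3.826 -0.413 -4.306
endloop
endfacet
facet normal 0.736 0.562 0.378
outer loop
vertex -2.707 -1.431 -3.206
vertex -2.735 -0.761 -4.148
vertex -3.398 -0.505 -3.236
endloop
endfacet

endsolid
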